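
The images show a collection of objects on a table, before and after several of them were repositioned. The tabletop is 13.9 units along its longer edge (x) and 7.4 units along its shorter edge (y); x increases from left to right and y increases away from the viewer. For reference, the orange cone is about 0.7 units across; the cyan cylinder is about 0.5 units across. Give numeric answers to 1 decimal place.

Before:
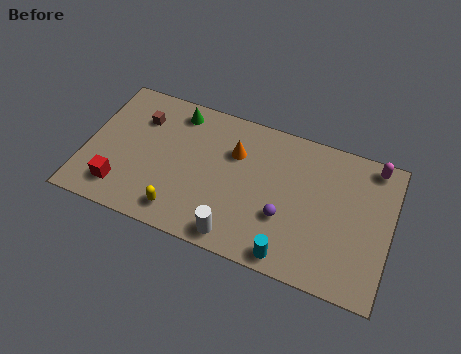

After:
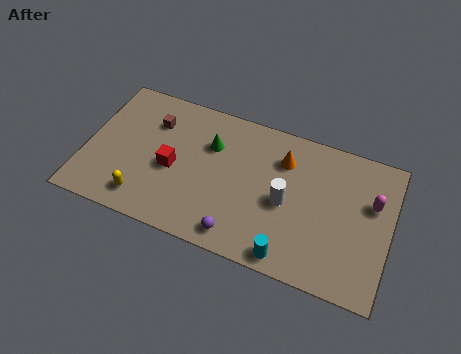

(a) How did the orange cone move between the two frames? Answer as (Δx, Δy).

(2.2, 0.4)

The orange cone was at about (6.7, 5.1) and moved to about (8.9, 5.5).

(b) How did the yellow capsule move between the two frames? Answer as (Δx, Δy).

(-1.7, 0.1)

The yellow capsule started near (4.6, 1.2) and ended near (2.9, 1.3).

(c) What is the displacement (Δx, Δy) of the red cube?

(2.2, 1.8)

The red cube started near (1.8, 1.5) and ended near (4.0, 3.3).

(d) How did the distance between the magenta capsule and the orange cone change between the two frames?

-2.2

They were about 6.4 units apart before and 4.2 after — 2.2 units closer together.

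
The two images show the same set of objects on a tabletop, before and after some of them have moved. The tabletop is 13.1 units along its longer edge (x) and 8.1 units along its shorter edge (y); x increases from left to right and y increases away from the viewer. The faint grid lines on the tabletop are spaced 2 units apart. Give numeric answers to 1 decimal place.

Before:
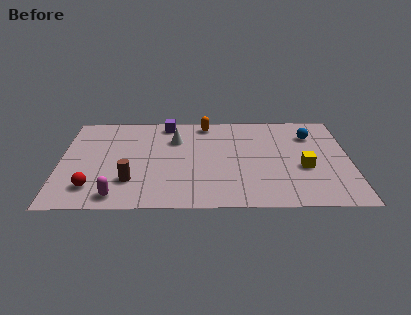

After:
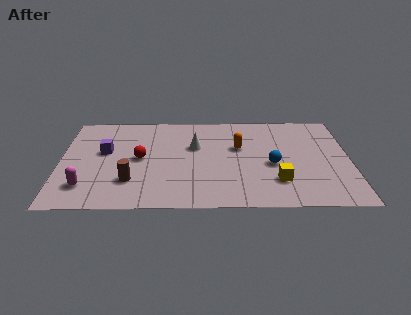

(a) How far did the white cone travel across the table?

1.1

The white cone moved from about (5.2, 5.7) to (6.1, 5.1), a distance of √(0.9² + 0.6²) ≈ 1.1.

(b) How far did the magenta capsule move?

1.6

From (2.6, 1.0) to (1.2, 1.8), the magenta capsule covered √(1.4² + 0.8²) ≈ 1.6 units.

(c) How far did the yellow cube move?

1.6

The yellow cube moved from about (11.0, 3.2) to (9.8, 2.1), a distance of √(1.2² + 1.1²) ≈ 1.6.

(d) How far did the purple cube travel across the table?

3.7

The purple cube was near (4.8, 7.1) before and (2.0, 4.7) after, so it travelled √(2.8² + 2.4²) ≈ 3.7 units.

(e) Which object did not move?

the brown cylinder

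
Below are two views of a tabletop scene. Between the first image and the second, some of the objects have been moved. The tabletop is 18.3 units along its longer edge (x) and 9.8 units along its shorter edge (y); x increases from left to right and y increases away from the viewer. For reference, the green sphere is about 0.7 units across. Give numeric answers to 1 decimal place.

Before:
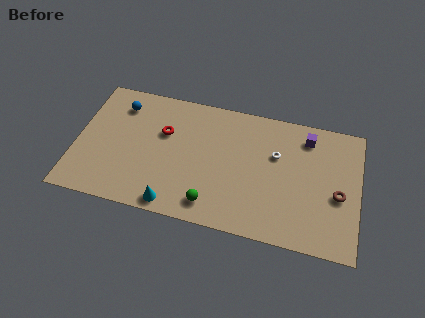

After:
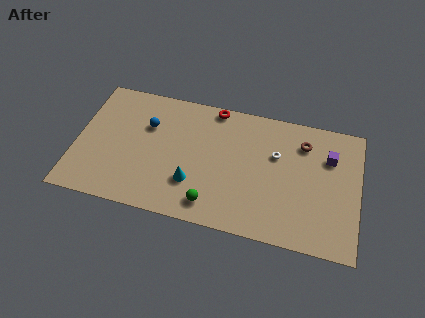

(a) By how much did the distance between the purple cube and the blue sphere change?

-0.4

The distance was about 12.2 in the first image and 11.8 in the second, so they moved 0.4 units closer together.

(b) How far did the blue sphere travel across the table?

2.2

The blue sphere was near (2.6, 7.8) before and (4.5, 6.6) after, so it travelled √(1.9² + 1.2²) ≈ 2.2 units.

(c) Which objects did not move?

the white torus and the green sphere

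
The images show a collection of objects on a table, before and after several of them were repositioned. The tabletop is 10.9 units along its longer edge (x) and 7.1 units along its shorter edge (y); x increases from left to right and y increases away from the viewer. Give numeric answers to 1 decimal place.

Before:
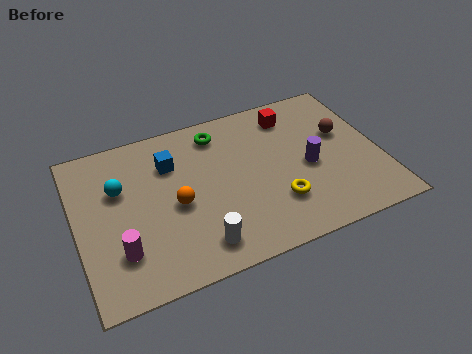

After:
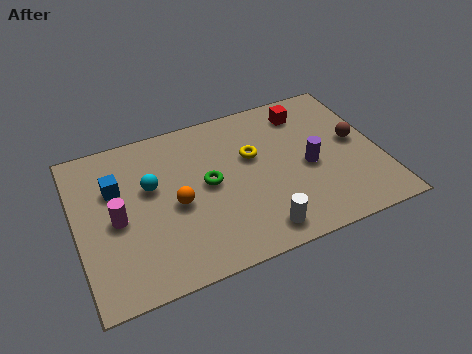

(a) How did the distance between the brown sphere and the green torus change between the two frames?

+0.7

Before: roughly 4.7 units apart; after: 5.4. That's 0.7 units further apart.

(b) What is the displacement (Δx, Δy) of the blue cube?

(-2.0, -0.4)

The blue cube was at about (3.5, 5.1) and moved to about (1.5, 4.7).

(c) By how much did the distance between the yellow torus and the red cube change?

-1.4

They were about 3.9 units apart before and 2.5 after — 1.4 units closer together.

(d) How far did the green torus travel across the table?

2.3

The green torus was near (5.3, 5.9) before and (4.7, 3.7) after, so it travelled √(0.6² + 2.2²) ≈ 2.3 units.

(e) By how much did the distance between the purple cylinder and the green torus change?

-0.4

Before: roughly 4.0 units apart; after: 3.6. That's 0.4 units closer together.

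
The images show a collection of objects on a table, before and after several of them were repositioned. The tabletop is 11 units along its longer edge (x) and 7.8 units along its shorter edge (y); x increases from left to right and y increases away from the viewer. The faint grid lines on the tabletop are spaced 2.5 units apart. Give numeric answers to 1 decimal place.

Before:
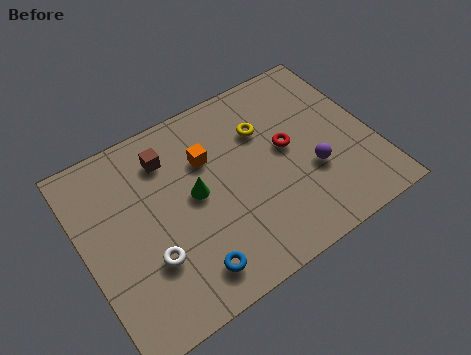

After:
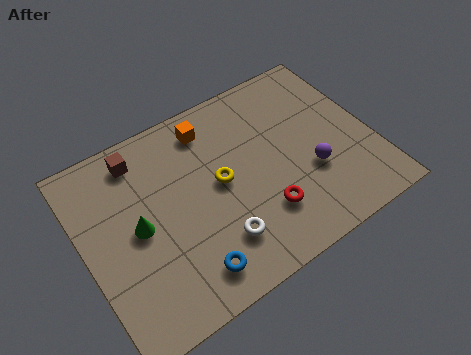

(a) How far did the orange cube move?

1.2

From (4.9, 5.3) to (5.2, 6.5), the orange cube covered √(0.3² + 1.2²) ≈ 1.2 units.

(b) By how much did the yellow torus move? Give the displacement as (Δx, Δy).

(-1.9, -1.3)

From the two frames, the yellow torus sits at roughly (7.1, 5.4) before and (5.2, 4.1) after.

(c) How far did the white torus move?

2.6

The white torus moved from about (2.2, 2.5) to (4.7, 1.9), a distance of √(2.5² + 0.6²) ≈ 2.6.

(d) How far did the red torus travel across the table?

2.5

From (7.8, 4.2) to (6.5, 2.1), the red torus covered √(1.3² + 2.1²) ≈ 2.5 units.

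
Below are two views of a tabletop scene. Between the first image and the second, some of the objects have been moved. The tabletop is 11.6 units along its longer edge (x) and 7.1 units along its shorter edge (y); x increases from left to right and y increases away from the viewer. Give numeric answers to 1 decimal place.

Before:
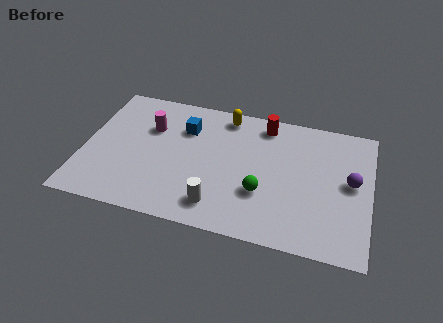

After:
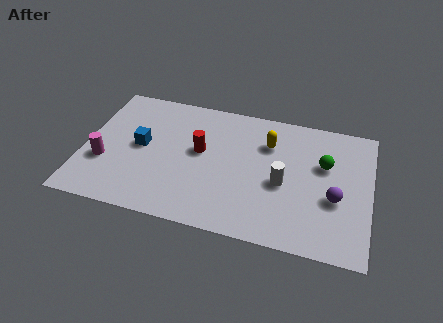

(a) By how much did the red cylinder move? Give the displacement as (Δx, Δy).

(-2.5, -2.1)

The red cylinder was at about (7.2, 6.1) and moved to about (4.7, 4.0).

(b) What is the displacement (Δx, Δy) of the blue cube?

(-1.7, -1.4)

The blue cube started near (4.0, 5.1) and ended near (2.3, 3.7).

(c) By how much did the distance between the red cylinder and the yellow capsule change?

+1.3

They were about 1.6 units apart before and 2.9 after — 1.3 units further apart.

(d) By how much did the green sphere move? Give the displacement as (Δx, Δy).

(2.4, 2.1)

From the two frames, the green sphere sits at roughly (7.3, 2.4) before and (9.7, 4.5) after.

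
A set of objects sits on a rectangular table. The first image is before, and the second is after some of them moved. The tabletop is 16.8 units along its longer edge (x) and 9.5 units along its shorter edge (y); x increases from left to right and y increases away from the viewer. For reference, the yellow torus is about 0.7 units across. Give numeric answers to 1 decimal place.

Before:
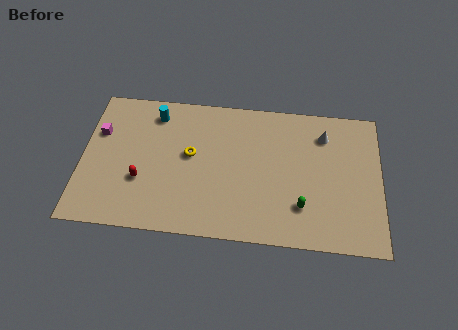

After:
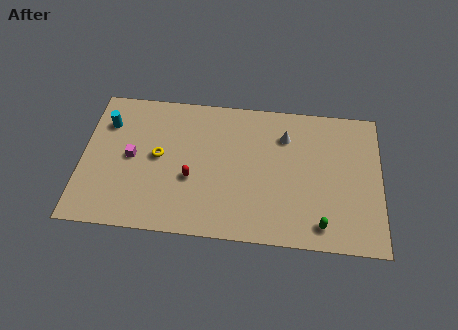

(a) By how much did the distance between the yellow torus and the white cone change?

-0.4

The distance was about 7.8 in the first image and 7.4 in the second, so they moved 0.4 units closer together.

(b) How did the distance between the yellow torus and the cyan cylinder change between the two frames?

+0.3

The distance was about 3.3 in the first image and 3.6 in the second, so they moved 0.3 units further apart.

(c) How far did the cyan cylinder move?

2.8

From (4.0, 7.9) to (1.3, 7.0), the cyan cylinder covered √(2.7² + 0.9²) ≈ 2.8 units.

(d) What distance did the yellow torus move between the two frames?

1.8

From (6.1, 5.3) to (4.3, 5.0), the yellow torus covered √(1.8² + 0.3²) ≈ 1.8 units.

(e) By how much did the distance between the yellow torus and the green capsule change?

+3.0

Before: roughly 6.9 units apart; after: 9.9. That's 3.0 units further apart.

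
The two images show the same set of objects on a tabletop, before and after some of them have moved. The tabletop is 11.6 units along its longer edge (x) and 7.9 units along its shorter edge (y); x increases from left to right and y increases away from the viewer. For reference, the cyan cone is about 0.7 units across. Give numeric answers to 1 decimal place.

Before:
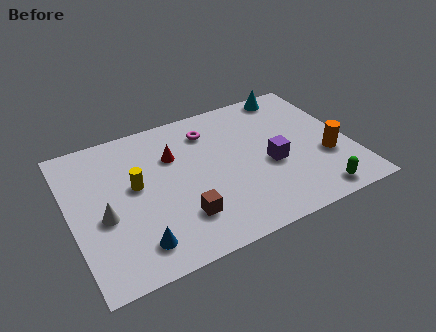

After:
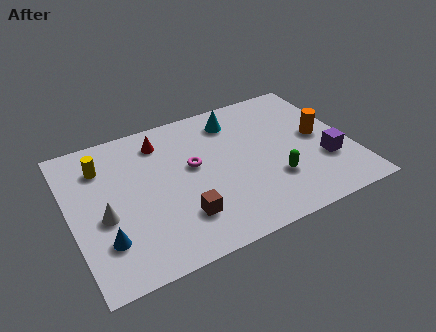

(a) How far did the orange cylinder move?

1.3

The orange cylinder moved from about (10.5, 2.8) to (10.4, 4.1), a distance of √(0.1² + 1.3²) ≈ 1.3.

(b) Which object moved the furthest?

the cyan cone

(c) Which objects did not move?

the brown cube and the white cone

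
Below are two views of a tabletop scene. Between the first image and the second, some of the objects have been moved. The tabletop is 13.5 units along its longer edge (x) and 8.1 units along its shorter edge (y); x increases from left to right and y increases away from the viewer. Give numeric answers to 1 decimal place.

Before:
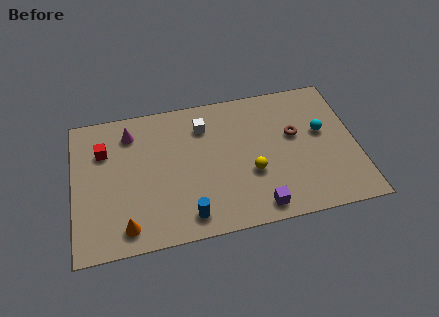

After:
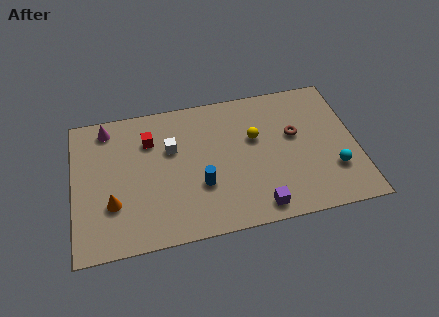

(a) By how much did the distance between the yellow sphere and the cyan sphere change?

+0.5

The distance was about 3.9 in the first image and 4.4 in the second, so they moved 0.5 units further apart.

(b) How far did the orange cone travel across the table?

1.5

From (2.4, 1.2) to (1.8, 2.6), the orange cone covered √(0.6² + 1.4²) ≈ 1.5 units.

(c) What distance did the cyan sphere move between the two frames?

2.3

The cyan sphere moved from about (11.9, 4.7) to (12.3, 2.4), a distance of √(0.4² + 2.3²) ≈ 2.3.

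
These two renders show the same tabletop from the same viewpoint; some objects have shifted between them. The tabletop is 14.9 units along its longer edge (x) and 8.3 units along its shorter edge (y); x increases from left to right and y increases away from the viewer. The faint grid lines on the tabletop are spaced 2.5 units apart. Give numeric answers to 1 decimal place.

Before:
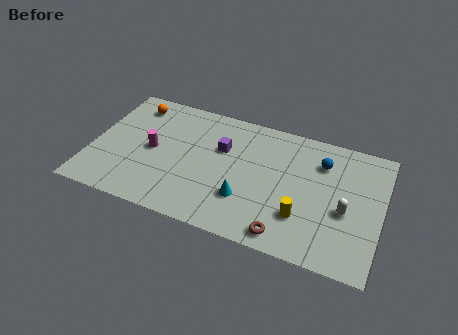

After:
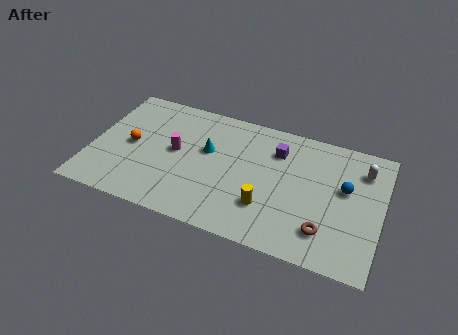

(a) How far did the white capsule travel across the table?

3.0

The white capsule was near (13.1, 3.5) before and (13.8, 6.4) after, so it travelled √(0.7² + 2.9²) ≈ 3.0 units.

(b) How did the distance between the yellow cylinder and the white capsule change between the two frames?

+3.7

They were about 2.4 units apart before and 6.1 after — 3.7 units further apart.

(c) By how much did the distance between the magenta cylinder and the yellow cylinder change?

-2.8

They were about 8.1 units apart before and 5.3 after — 2.8 units closer together.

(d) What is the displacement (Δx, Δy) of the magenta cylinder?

(1.2, 0.3)

The magenta cylinder started near (3.1, 4.1) and ended near (4.3, 4.4).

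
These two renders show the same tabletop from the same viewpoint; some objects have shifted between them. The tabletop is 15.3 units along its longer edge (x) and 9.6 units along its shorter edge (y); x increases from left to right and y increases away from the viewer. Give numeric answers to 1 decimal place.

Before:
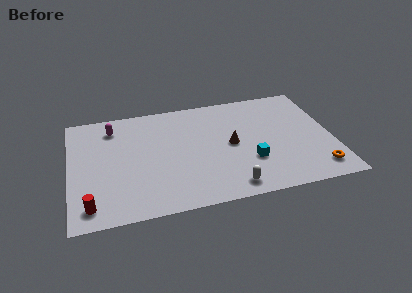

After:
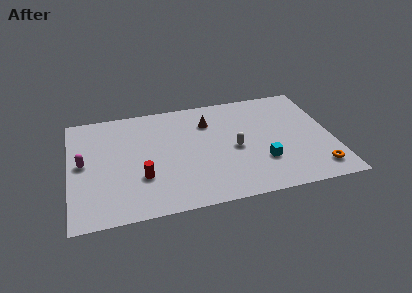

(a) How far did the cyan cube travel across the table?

0.7

The cyan cube moved from about (10.4, 3.1) to (11.1, 2.9), a distance of √(0.7² + 0.2²) ≈ 0.7.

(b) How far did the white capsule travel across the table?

3.2

The white capsule moved from about (9.1, 1.2) to (9.6, 4.4), a distance of √(0.5² + 3.2²) ≈ 3.2.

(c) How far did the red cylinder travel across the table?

3.4

The red cylinder moved from about (1.1, 1.4) to (4.1, 3.1), a distance of √(3.0² + 1.7²) ≈ 3.4.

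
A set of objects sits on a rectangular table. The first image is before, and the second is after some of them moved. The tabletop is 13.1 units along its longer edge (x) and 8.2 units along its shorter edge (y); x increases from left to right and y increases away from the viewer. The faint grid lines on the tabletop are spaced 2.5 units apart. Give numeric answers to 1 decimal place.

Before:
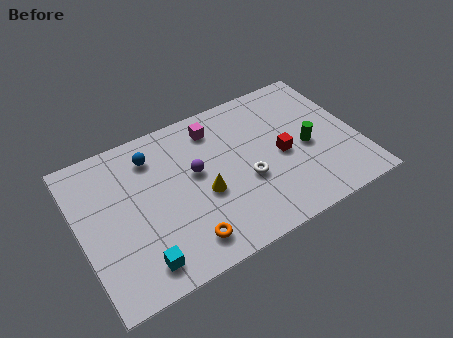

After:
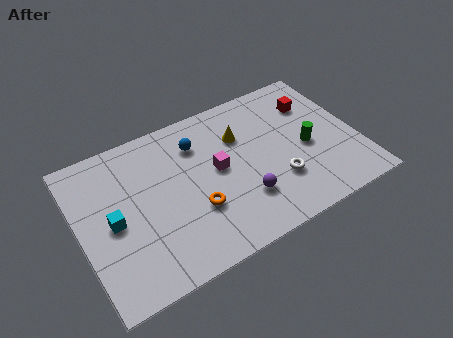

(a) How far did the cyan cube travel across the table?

2.8

The cyan cube was near (2.4, 1.3) before and (1.5, 3.9) after, so it travelled √(0.9² + 2.6²) ≈ 2.8 units.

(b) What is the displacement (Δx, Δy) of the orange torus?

(0.7, 1.4)

The orange torus was at about (4.5, 1.4) and moved to about (5.2, 2.8).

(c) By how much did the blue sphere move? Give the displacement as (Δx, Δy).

(2.1, -0.3)

The blue sphere started near (3.7, 6.5) and ended near (5.8, 6.2).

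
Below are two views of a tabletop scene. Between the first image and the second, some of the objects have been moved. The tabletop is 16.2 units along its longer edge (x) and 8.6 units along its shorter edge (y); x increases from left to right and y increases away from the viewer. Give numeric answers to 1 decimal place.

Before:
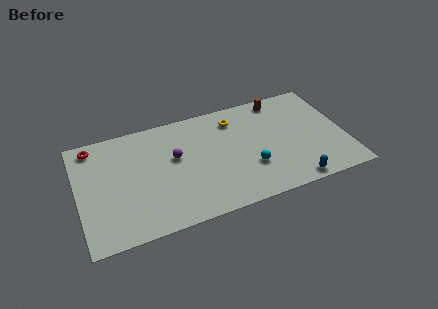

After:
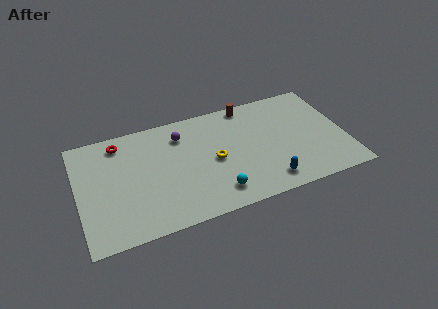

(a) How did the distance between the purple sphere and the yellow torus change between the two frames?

-1.0

The distance was about 4.2 in the first image and 3.2 in the second, so they moved 1.0 units closer together.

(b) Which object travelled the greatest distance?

the yellow torus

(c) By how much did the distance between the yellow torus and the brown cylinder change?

+1.4

Before: roughly 3.0 units apart; after: 4.4. That's 1.4 units further apart.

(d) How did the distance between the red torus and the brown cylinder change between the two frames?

-3.6

The distance was about 11.5 in the first image and 7.9 in the second, so they moved 3.6 units closer together.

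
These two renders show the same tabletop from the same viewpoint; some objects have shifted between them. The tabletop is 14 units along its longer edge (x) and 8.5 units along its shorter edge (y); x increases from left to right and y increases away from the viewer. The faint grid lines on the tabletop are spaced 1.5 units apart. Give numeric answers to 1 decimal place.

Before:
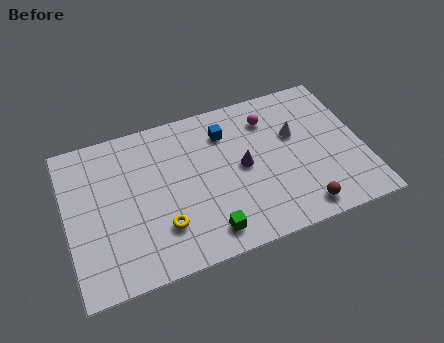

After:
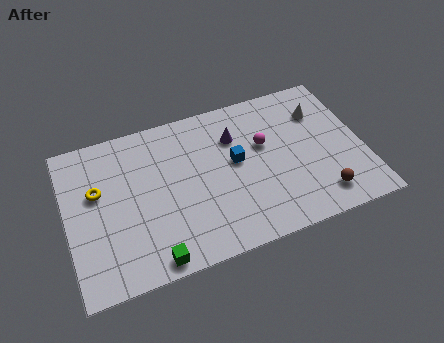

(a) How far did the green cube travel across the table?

2.6

From (6.3, 1.3) to (3.7, 0.8), the green cube covered √(2.6² + 0.5²) ≈ 2.6 units.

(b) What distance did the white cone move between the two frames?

1.6

From (10.9, 5.3) to (12.2, 6.2), the white cone covered √(1.3² + 0.9²) ≈ 1.6 units.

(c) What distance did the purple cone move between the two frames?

1.8

From (8.3, 4.3) to (8.1, 6.1), the purple cone covered √(0.2² + 1.8²) ≈ 1.8 units.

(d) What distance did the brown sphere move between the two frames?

1.1

The brown sphere was near (10.7, 1.1) before and (11.7, 1.5) after, so it travelled √(1.0² + 0.4²) ≈ 1.1 units.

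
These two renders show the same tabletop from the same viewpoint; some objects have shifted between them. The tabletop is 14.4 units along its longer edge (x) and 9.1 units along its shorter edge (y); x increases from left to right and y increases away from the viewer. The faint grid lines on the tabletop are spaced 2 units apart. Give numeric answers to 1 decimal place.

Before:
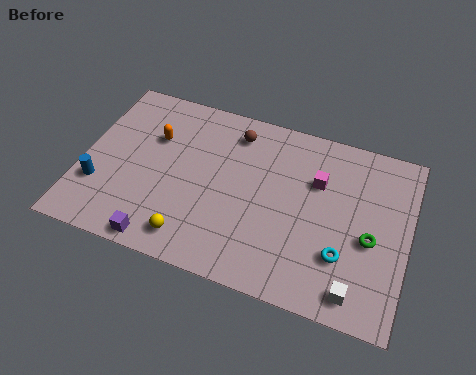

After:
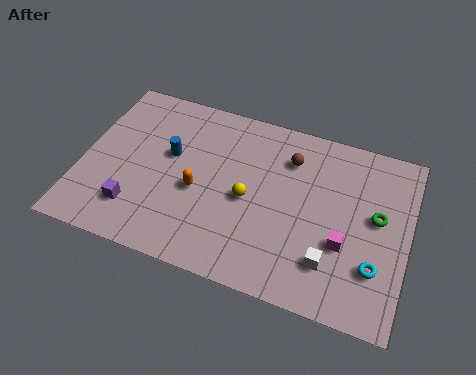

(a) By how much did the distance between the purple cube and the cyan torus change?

+2.5

They were about 8.0 units apart before and 10.5 after — 2.5 units further apart.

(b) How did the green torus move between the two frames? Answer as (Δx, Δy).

(0.2, 1.2)

The green torus was at about (12.8, 3.9) and moved to about (13.0, 5.1).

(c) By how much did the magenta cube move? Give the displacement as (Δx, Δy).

(1.4, -2.8)

The magenta cube was at about (10.3, 6.1) and moved to about (11.7, 3.3).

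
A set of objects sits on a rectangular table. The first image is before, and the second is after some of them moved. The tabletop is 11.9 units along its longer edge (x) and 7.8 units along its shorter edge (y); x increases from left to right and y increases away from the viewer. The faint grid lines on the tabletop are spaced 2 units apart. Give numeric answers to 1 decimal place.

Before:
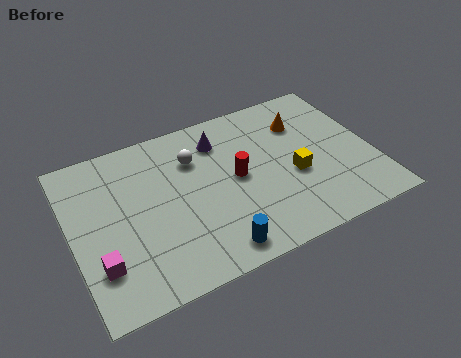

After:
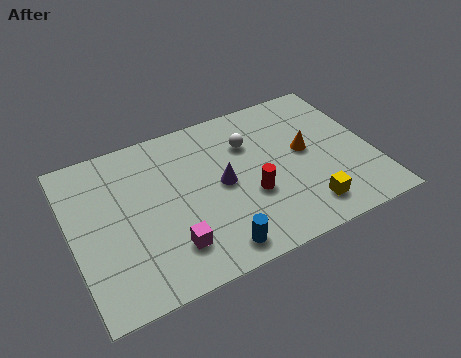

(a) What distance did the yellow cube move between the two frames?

1.8

The yellow cube was near (8.7, 3.2) before and (8.9, 1.4) after, so it travelled √(0.2² + 1.8²) ≈ 1.8 units.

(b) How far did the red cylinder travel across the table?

1.2

The red cylinder was near (6.5, 4.0) before and (6.9, 2.9) after, so it travelled √(0.4² + 1.1²) ≈ 1.2 units.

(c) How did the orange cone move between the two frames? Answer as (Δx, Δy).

(-0.1, -1.5)

The orange cone was at about (9.4, 5.7) and moved to about (9.3, 4.2).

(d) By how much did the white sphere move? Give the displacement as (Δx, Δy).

(2.2, -0.1)

The white sphere started near (5.0, 5.6) and ended near (7.2, 5.5).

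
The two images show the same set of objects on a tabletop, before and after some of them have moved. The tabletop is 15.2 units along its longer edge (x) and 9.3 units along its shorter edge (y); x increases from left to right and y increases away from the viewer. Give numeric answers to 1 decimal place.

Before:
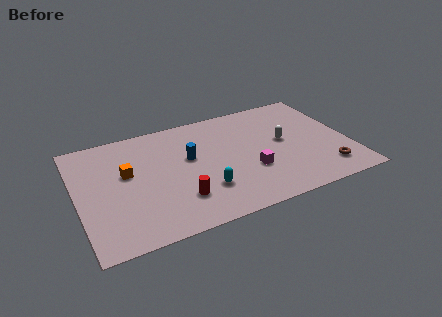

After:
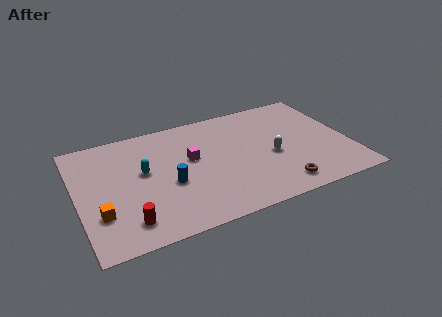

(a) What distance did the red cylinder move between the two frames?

3.0

The red cylinder moved from about (5.4, 2.4) to (2.5, 1.7), a distance of √(2.9² + 0.7²) ≈ 3.0.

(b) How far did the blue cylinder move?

2.1

From (6.3, 5.5) to (5.0, 3.8), the blue cylinder covered √(1.3² + 1.7²) ≈ 2.1 units.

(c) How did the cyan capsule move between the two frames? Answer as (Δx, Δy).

(-3.1, 2.7)

The cyan capsule started near (6.8, 2.6) and ended near (3.7, 5.3).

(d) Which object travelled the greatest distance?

the cyan capsule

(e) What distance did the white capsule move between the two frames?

1.3

The white capsule moved from about (11.6, 5.0) to (10.8, 4.0), a distance of √(0.8² + 1.0²) ≈ 1.3.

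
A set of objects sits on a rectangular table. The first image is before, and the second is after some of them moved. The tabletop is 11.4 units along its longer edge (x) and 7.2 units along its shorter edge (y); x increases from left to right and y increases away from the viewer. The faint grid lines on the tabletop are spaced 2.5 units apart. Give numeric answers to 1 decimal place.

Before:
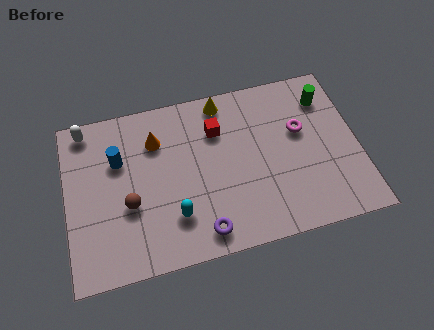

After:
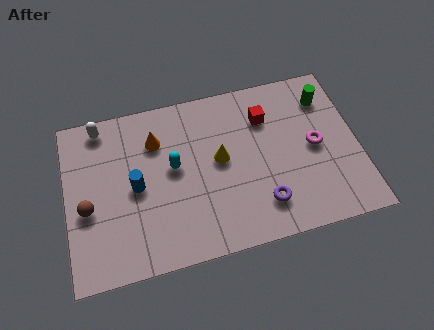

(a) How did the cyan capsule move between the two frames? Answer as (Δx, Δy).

(0.1, 2.1)

The cyan capsule was at about (4.1, 1.9) and moved to about (4.2, 4.0).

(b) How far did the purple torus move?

2.5

The purple torus moved from about (5.1, 1.0) to (7.5, 1.6), a distance of √(2.4² + 0.6²) ≈ 2.5.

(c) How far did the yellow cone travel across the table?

2.5

The yellow cone was near (6.3, 6.4) before and (6.0, 3.9) after, so it travelled √(0.3² + 2.5²) ≈ 2.5 units.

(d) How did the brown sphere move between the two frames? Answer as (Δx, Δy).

(-1.6, 0.2)

The brown sphere was at about (2.4, 2.8) and moved to about (0.8, 3.0).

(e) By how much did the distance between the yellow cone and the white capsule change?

-0.3

They were about 5.4 units apart before and 5.1 after — 0.3 units closer together.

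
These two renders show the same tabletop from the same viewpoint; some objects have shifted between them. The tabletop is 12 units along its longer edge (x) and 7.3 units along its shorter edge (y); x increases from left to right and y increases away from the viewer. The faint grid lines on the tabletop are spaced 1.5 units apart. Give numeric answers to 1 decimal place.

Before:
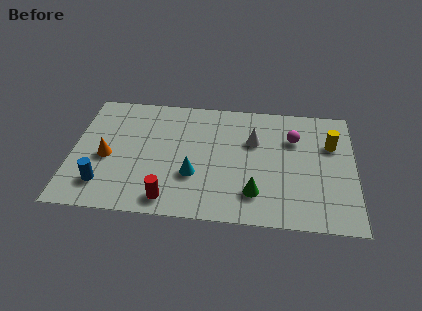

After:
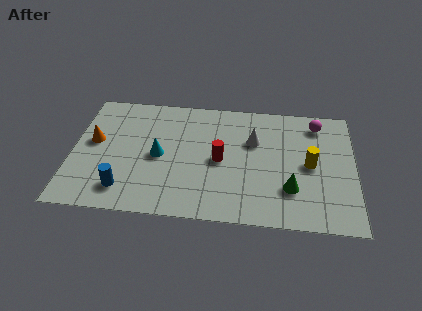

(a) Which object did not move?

the white cone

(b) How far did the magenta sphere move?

1.4

From (9.4, 5.1) to (10.4, 6.1), the magenta sphere covered √(1.0² + 1.0²) ≈ 1.4 units.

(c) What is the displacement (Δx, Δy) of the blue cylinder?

(0.9, -0.2)

The blue cylinder was at about (1.4, 1.6) and moved to about (2.3, 1.4).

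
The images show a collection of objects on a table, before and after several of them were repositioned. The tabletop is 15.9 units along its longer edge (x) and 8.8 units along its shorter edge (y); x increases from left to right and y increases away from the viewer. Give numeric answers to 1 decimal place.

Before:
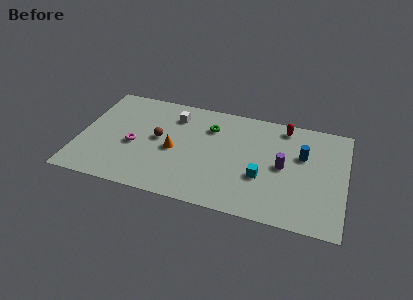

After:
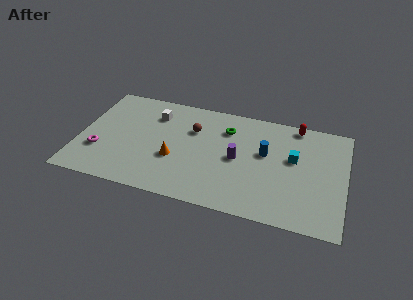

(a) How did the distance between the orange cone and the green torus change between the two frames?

+1.2

The distance was about 3.2 in the first image and 4.4 in the second, so they moved 1.2 units further apart.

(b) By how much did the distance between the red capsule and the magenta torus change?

+3.0

The distance was about 9.6 in the first image and 12.6 in the second, so they moved 3.0 units further apart.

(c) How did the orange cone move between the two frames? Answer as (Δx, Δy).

(0.1, -0.7)

From the two frames, the orange cone sits at roughly (5.7, 4.0) before and (5.8, 3.3) after.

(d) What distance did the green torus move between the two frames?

1.0

The green torus was near (7.7, 6.5) before and (8.7, 6.6) after, so it travelled √(1.0² + 0.1²) ≈ 1.0 units.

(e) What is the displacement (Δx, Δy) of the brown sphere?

(2.0, 1.3)

From the two frames, the brown sphere sits at roughly (4.7, 4.7) before and (6.7, 6.0) after.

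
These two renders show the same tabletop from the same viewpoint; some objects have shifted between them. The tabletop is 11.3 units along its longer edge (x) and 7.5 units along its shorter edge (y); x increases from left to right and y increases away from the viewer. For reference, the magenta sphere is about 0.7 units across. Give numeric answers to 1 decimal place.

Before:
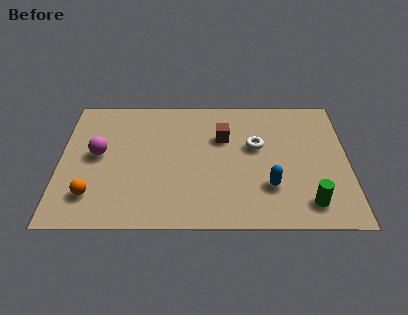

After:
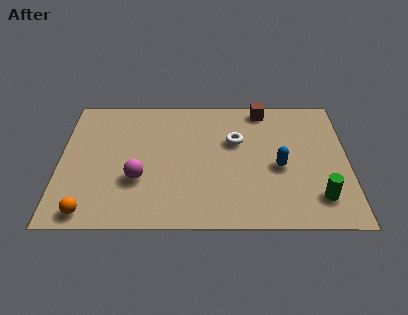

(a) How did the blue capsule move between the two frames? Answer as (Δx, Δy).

(0.4, 1.1)

From the two frames, the blue capsule sits at roughly (8.2, 2.2) before and (8.6, 3.3) after.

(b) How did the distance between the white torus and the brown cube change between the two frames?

+0.8

They were about 1.4 units apart before and 2.2 after — 0.8 units further apart.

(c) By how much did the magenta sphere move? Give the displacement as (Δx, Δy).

(1.6, -1.4)

The magenta sphere was at about (1.5, 4.0) and moved to about (3.1, 2.6).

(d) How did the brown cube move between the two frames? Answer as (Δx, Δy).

(1.6, 1.7)

The brown cube was at about (6.4, 5.0) and moved to about (8.0, 6.7).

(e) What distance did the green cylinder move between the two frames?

0.5

The green cylinder moved from about (9.7, 1.3) to (10.1, 1.6), a distance of √(0.4² + 0.3²) ≈ 0.5.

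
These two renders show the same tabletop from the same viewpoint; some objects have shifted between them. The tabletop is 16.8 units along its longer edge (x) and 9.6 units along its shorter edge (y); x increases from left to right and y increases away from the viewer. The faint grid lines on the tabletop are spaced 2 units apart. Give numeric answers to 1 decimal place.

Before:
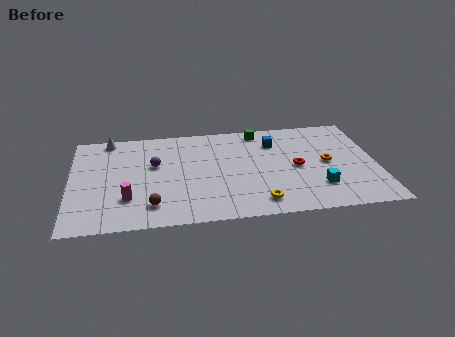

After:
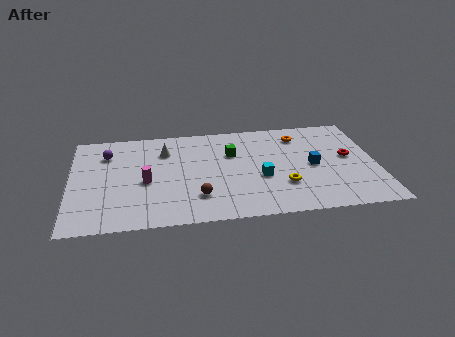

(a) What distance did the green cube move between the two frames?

2.6

The green cube was near (10.5, 8.5) before and (8.9, 6.4) after, so it travelled √(1.6² + 2.1²) ≈ 2.6 units.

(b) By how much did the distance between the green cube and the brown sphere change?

-4.5

They were about 9.0 units apart before and 4.5 after — 4.5 units closer together.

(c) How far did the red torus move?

3.0

From (12.4, 4.6) to (15.3, 5.2), the red torus covered √(2.9² + 0.6²) ≈ 3.0 units.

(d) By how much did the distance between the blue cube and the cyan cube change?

-2.2

Before: roughly 5.2 units apart; after: 3.0. That's 2.2 units closer together.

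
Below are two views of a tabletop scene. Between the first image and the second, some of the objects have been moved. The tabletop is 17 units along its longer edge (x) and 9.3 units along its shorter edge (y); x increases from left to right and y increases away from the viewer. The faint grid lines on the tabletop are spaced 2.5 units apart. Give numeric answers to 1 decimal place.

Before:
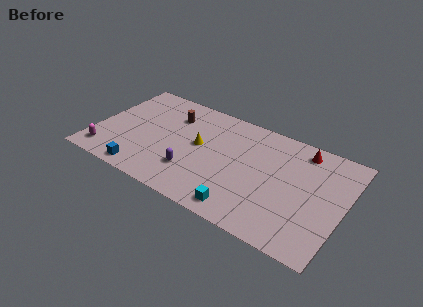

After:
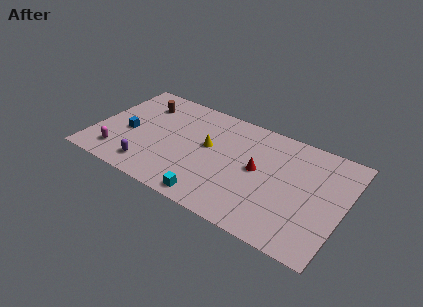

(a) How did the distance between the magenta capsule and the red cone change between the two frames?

-4.6

Before: roughly 14.3 units apart; after: 9.7. That's 4.6 units closer together.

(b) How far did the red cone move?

4.0

The red cone was near (13.8, 8.0) before and (11.2, 4.9) after, so it travelled √(2.6² + 3.1²) ≈ 4.0 units.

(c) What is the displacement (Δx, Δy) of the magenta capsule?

(0.9, 0.3)

The magenta capsule was at about (1.1, 1.5) and moved to about (2.0, 1.8).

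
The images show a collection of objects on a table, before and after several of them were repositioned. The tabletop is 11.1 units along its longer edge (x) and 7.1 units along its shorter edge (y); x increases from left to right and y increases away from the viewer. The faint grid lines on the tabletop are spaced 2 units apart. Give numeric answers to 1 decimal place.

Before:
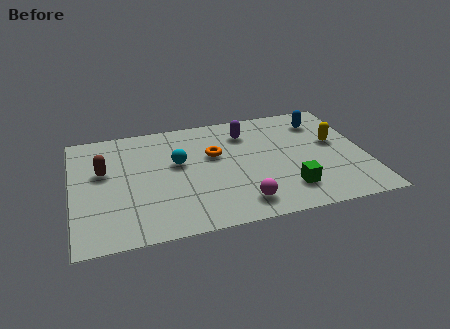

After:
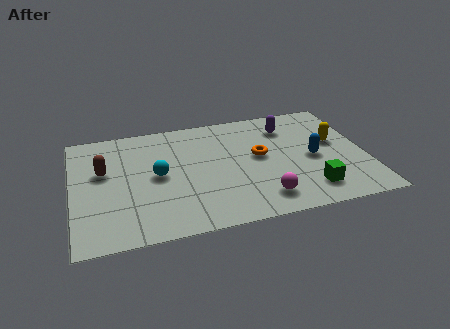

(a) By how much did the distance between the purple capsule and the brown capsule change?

+1.6

Before: roughly 5.6 units apart; after: 7.2. That's 1.6 units further apart.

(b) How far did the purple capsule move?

1.6

The purple capsule was near (6.7, 5.5) before and (8.3, 5.5) after, so it travelled √(1.6² + 0.0²) ≈ 1.6 units.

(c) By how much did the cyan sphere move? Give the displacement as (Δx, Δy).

(-0.8, -0.6)

The cyan sphere was at about (4.0, 4.2) and moved to about (3.2, 3.6).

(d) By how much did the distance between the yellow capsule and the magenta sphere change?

-0.7

They were about 4.8 units apart before and 4.1 after — 0.7 units closer together.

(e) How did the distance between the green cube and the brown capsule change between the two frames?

+0.8

Before: roughly 7.3 units apart; after: 8.1. That's 0.8 units further apart.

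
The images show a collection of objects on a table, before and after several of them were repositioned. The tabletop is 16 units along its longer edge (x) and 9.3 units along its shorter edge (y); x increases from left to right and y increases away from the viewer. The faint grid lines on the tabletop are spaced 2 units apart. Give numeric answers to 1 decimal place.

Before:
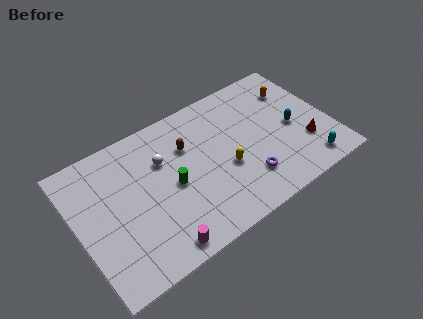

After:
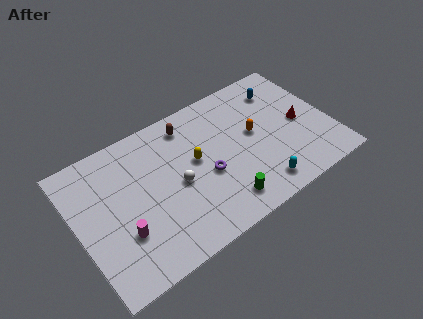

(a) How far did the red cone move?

1.6

From (14.2, 2.8) to (14.2, 4.4), the red cone covered √(0.0² + 1.6²) ≈ 1.6 units.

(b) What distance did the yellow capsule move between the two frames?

2.3

The yellow capsule was near (9.2, 3.7) before and (7.5, 5.2) after, so it travelled √(1.7² + 1.5²) ≈ 2.3 units.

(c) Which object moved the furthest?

the green cylinder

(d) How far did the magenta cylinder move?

2.8

The magenta cylinder was near (4.4, 1.0) before and (2.5, 3.0) after, so it travelled √(1.9² + 2.0²) ≈ 2.8 units.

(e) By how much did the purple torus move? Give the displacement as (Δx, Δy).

(-2.3, 1.6)

The purple torus started near (10.3, 2.3) and ended near (8.0, 3.9).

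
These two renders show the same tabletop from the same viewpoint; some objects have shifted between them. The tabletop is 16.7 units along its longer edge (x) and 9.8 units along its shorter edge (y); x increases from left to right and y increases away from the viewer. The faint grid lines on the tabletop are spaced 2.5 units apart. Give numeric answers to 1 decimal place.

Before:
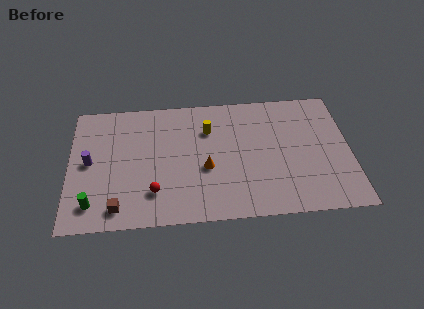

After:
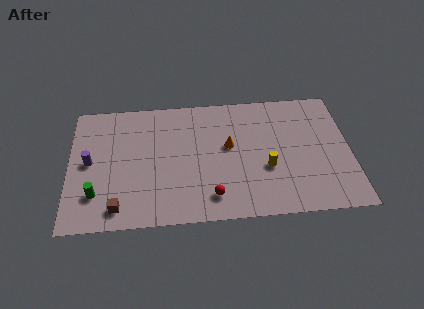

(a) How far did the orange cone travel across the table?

2.1

From (8.1, 4.0) to (9.5, 5.6), the orange cone covered √(1.4² + 1.6²) ≈ 2.1 units.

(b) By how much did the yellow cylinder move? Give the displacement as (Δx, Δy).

(3.4, -3.3)

The yellow cylinder started near (8.3, 7.0) and ended near (11.7, 3.7).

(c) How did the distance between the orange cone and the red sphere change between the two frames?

+0.5

The distance was about 3.5 in the first image and 4.0 in the second, so they moved 0.5 units further apart.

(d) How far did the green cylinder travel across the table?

0.7

The green cylinder was near (1.4, 1.8) before and (1.6, 2.5) after, so it travelled √(0.2² + 0.7²) ≈ 0.7 units.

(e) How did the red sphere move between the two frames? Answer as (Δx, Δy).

(3.4, -0.6)

The red sphere was at about (5.0, 2.4) and moved to about (8.4, 1.8).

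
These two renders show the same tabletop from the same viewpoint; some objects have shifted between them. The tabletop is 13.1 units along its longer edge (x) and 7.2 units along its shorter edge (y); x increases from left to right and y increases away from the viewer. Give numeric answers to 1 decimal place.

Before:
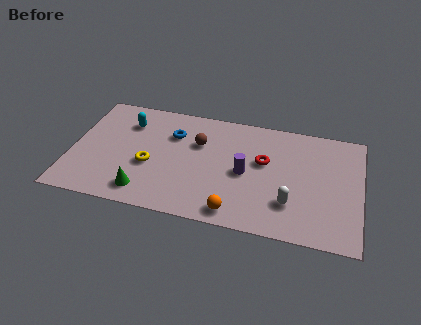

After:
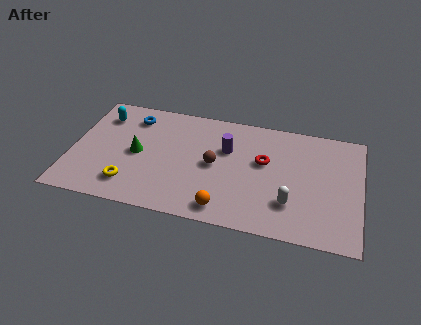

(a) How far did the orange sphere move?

0.5

From (7.6, 0.9) to (7.1, 1.0), the orange sphere covered √(0.5² + 0.1²) ≈ 0.5 units.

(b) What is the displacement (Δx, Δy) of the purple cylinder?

(-0.9, 1.3)

From the two frames, the purple cylinder sits at roughly (7.9, 3.4) before and (7.0, 4.7) after.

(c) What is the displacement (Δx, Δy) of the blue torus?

(-1.9, 0.7)

From the two frames, the blue torus sits at roughly (4.5, 5.1) before and (2.6, 5.8) after.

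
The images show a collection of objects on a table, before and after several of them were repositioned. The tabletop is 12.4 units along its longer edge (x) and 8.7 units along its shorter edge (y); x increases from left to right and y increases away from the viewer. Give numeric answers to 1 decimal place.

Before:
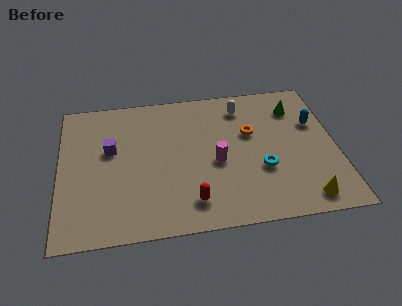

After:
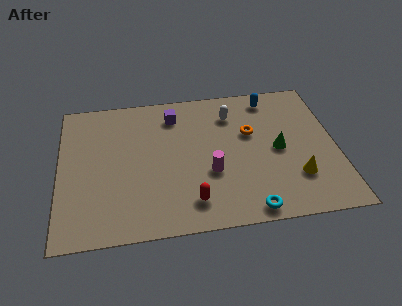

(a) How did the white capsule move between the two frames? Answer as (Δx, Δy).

(-0.5, -0.4)

The white capsule was at about (8.3, 7.1) and moved to about (7.8, 6.7).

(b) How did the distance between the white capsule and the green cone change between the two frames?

+0.8

The distance was about 2.4 in the first image and 3.2 in the second, so they moved 0.8 units further apart.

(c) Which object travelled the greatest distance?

the purple cube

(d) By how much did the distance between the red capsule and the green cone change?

-2.3

The distance was about 7.1 in the first image and 4.8 in the second, so they moved 2.3 units closer together.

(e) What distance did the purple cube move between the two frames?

3.4

The purple cube moved from about (2.3, 5.2) to (5.2, 7.0), a distance of √(2.9² + 1.8²) ≈ 3.4.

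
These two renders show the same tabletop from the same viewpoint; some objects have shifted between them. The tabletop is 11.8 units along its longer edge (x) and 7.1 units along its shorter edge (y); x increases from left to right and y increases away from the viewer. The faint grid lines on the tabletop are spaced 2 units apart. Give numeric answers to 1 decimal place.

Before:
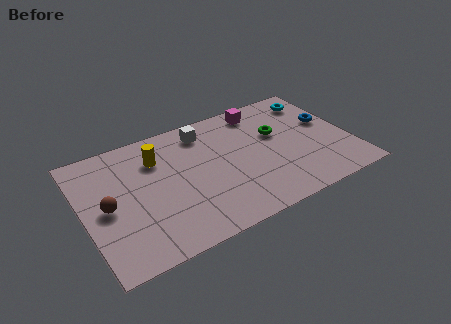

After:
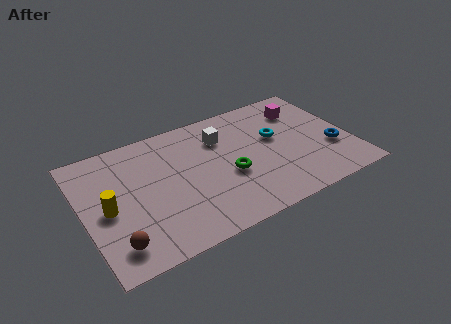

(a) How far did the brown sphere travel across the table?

2.1

The brown sphere moved from about (1.0, 3.4) to (1.1, 1.3), a distance of √(0.1² + 2.1²) ≈ 2.1.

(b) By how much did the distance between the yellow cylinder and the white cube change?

+3.3

The distance was about 2.3 in the first image and 5.6 in the second, so they moved 3.3 units further apart.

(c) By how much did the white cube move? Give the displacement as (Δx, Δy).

(0.7, -0.7)

From the two frames, the white cube sits at roughly (5.6, 5.9) before and (6.3, 5.2) after.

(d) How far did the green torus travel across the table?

2.8

From (8.7, 4.4) to (6.3, 2.9), the green torus covered √(2.4² + 1.5²) ≈ 2.8 units.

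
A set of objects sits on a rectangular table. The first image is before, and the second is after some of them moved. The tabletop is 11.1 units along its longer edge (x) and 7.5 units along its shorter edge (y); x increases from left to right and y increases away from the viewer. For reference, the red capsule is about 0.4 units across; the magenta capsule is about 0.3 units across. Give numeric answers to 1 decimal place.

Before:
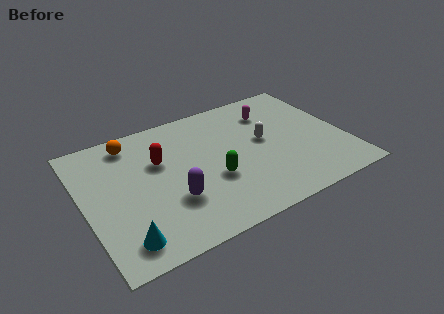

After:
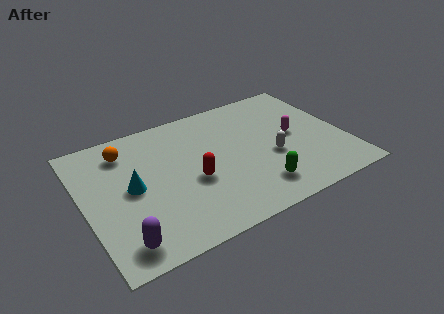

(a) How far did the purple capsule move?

2.6

From (3.5, 2.4) to (1.2, 1.1), the purple capsule covered √(2.3² + 1.3²) ≈ 2.6 units.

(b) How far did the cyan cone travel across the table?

2.7

From (1.3, 1.2) to (2.0, 3.8), the cyan cone covered √(0.7² + 2.6²) ≈ 2.7 units.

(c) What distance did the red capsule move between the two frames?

2.1

The red capsule was near (3.3, 4.8) before and (4.5, 3.1) after, so it travelled √(1.2² + 1.7²) ≈ 2.1 units.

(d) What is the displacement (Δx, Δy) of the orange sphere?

(-0.3, -0.4)

From the two frames, the orange sphere sits at roughly (2.3, 6.4) before and (2.0, 6.0) after.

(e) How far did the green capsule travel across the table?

2.1

The green capsule moved from about (5.3, 2.8) to (7.0, 1.5), a distance of √(1.7² + 1.3²) ≈ 2.1.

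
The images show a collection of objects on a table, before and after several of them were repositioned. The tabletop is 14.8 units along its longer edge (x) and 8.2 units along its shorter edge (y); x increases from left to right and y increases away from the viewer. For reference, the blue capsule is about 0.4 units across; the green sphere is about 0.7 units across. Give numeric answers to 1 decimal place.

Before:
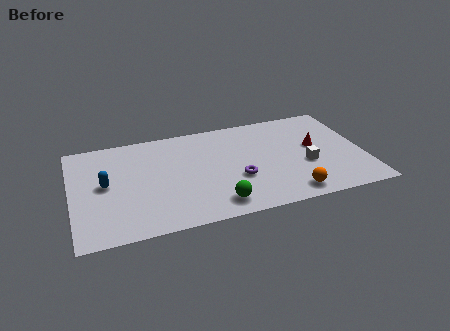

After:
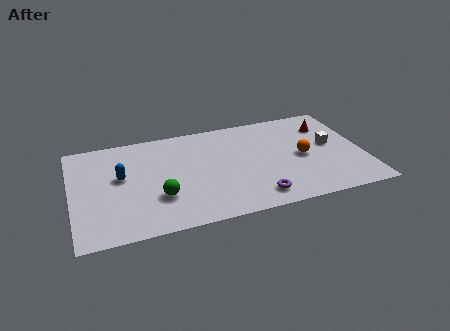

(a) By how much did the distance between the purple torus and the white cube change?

+1.7

The distance was about 3.5 in the first image and 5.2 in the second, so they moved 1.7 units further apart.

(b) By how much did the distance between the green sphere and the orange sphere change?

+3.8

The distance was about 3.7 in the first image and 7.5 in the second, so they moved 3.8 units further apart.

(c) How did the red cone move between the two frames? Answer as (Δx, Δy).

(0.8, 1.6)

The red cone was at about (12.4, 4.6) and moved to about (13.2, 6.2).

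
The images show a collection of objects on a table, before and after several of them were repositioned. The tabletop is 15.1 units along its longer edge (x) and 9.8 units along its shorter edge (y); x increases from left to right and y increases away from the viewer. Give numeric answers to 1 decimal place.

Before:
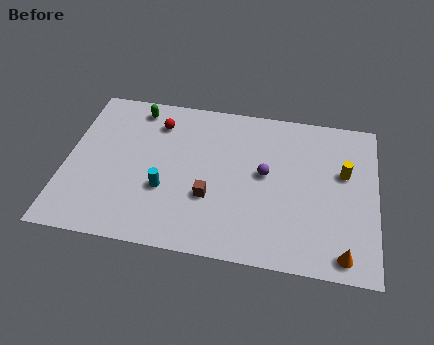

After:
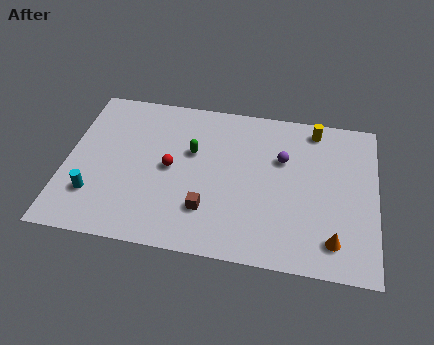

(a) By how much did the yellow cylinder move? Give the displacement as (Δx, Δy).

(-1.5, 2.6)

The yellow cylinder started near (13.5, 6.0) and ended near (12.0, 8.6).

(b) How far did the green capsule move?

3.8

From (3.2, 8.5) to (6.1, 6.1), the green capsule covered √(2.9² + 2.4²) ≈ 3.8 units.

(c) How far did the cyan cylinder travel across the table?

3.5

The cyan cylinder moved from about (4.9, 3.5) to (1.5, 2.6), a distance of √(3.4² + 0.9²) ≈ 3.5.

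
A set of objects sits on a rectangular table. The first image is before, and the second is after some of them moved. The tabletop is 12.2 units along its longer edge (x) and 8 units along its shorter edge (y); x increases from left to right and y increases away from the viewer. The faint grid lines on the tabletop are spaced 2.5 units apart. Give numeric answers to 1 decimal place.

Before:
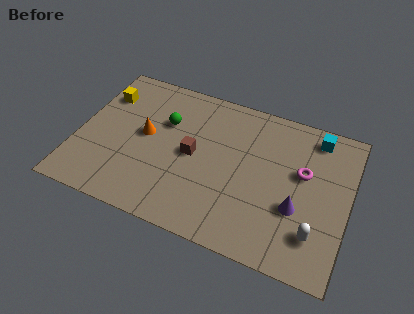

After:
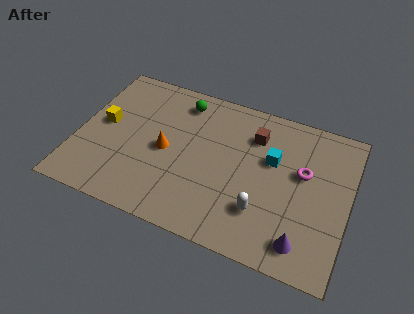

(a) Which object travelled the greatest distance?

the brown cube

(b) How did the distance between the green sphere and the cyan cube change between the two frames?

-2.3

The distance was about 6.9 in the first image and 4.6 in the second, so they moved 2.3 units closer together.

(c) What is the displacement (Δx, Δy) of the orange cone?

(1.0, -0.5)

The orange cone started near (3.0, 4.3) and ended near (4.0, 3.8).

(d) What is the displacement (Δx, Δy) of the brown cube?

(2.6, 2.0)

The brown cube started near (5.2, 4.0) and ended near (7.8, 6.0).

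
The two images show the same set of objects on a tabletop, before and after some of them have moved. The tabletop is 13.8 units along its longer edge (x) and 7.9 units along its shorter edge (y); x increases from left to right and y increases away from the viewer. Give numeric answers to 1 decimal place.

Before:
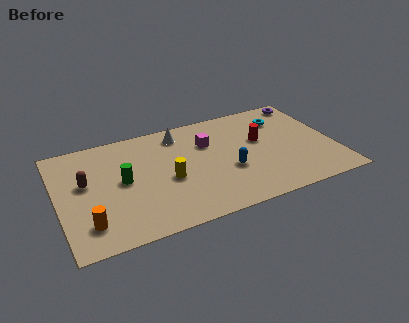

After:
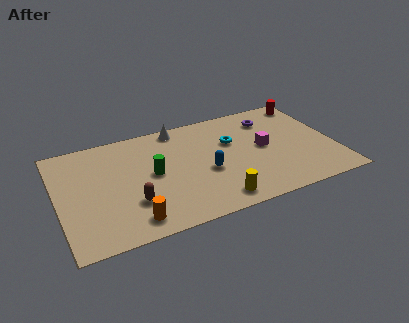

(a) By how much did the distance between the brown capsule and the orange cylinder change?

-1.7

They were about 2.9 units apart before and 1.2 after — 1.7 units closer together.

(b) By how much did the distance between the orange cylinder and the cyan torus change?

-4.4

The distance was about 11.1 in the first image and 6.7 in the second, so they moved 4.4 units closer together.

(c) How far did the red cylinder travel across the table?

3.6

The red cylinder moved from about (10.2, 4.7) to (13.0, 6.9), a distance of √(2.8² + 2.2²) ≈ 3.6.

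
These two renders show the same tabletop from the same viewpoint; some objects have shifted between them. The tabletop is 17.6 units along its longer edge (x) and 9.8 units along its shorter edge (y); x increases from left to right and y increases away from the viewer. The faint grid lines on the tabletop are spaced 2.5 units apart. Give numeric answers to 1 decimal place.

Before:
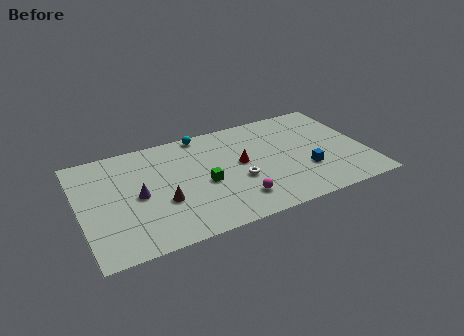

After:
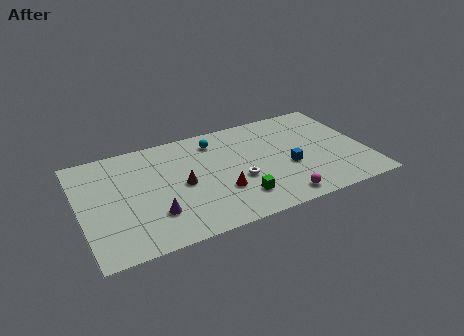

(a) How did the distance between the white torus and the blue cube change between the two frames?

-1.0

Before: roughly 4.1 units apart; after: 3.1. That's 1.0 units closer together.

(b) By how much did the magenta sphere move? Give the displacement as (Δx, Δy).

(2.5, -0.9)

The magenta sphere started near (9.3, 2.1) and ended near (11.8, 1.2).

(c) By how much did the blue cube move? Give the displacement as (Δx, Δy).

(-1.0, 0.7)

The blue cube started near (13.7, 3.2) and ended near (12.7, 3.9).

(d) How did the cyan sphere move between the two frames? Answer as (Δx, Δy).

(0.7, -1.0)

The cyan sphere was at about (7.9, 9.0) and moved to about (8.6, 8.0).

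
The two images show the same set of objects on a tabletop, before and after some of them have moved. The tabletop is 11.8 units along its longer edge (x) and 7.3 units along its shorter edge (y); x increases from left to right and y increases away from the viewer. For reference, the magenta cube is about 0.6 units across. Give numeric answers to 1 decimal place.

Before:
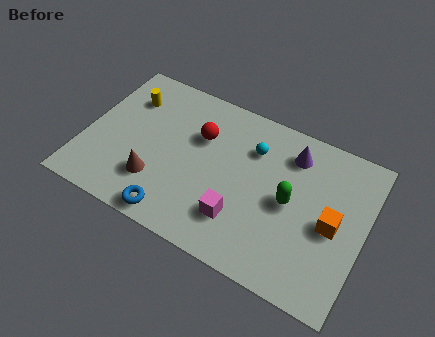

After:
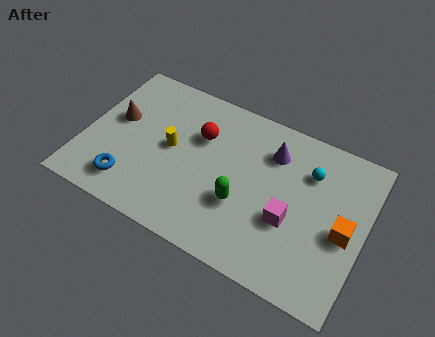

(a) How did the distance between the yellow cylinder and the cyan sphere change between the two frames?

+0.5

The distance was about 5.4 in the first image and 5.9 in the second, so they moved 0.5 units further apart.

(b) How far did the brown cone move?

3.0

The brown cone moved from about (3.2, 2.0) to (1.2, 4.2), a distance of √(2.0² + 2.2²) ≈ 3.0.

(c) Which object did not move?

the red sphere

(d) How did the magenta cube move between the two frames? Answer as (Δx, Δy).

(2.0, 0.9)

From the two frames, the magenta cube sits at roughly (6.8, 1.9) before and (8.8, 2.8) after.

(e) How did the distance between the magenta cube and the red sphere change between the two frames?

+0.9

They were about 3.7 units apart before and 4.6 after — 0.9 units further apart.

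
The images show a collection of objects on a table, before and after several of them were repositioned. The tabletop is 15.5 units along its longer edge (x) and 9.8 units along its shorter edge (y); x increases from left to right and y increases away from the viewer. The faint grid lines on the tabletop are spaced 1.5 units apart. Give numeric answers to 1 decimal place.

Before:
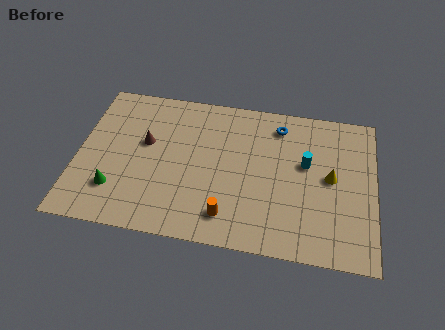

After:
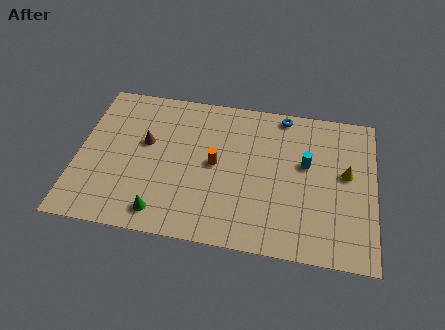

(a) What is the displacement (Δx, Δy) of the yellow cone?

(0.8, 0.4)

The yellow cone was at about (13.2, 5.1) and moved to about (14.0, 5.5).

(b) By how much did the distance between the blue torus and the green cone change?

-0.4

The distance was about 10.0 in the first image and 9.6 in the second, so they moved 0.4 units closer together.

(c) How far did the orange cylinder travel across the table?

3.3

From (8.0, 1.8) to (7.2, 5.0), the orange cylinder covered √(0.8² + 3.2²) ≈ 3.3 units.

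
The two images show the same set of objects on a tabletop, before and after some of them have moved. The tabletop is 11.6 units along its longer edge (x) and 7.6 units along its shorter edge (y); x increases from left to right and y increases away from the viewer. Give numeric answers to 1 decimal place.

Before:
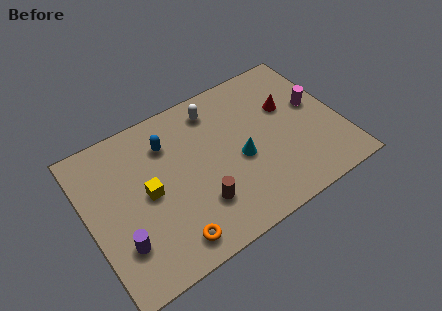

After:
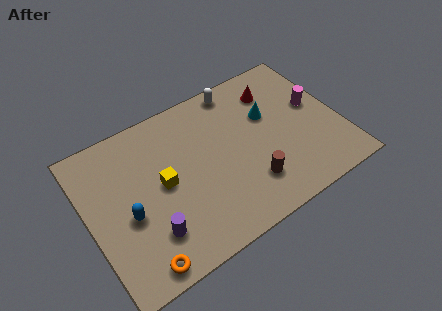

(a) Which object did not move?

the magenta cylinder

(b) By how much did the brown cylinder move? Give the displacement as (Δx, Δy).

(2.3, -0.2)

The brown cylinder was at about (4.8, 2.1) and moved to about (7.1, 1.9).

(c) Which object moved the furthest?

the blue capsule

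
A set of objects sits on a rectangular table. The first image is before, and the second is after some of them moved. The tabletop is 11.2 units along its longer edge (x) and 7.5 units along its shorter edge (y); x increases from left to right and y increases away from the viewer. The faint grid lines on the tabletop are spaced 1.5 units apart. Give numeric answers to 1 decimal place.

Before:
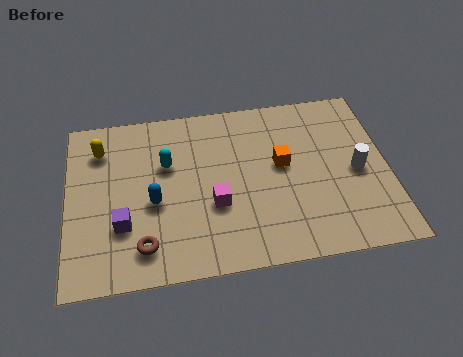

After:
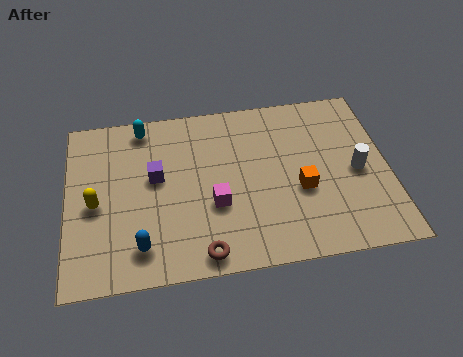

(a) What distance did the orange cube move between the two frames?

1.3

From (7.5, 4.2) to (8.1, 3.0), the orange cube covered √(0.6² + 1.2²) ≈ 1.3 units.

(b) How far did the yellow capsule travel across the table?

2.4

From (1.2, 5.8) to (1.0, 3.4), the yellow capsule covered √(0.2² + 2.4²) ≈ 2.4 units.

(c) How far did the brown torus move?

2.1

From (2.6, 1.4) to (4.6, 0.8), the brown torus covered √(2.0² + 0.6²) ≈ 2.1 units.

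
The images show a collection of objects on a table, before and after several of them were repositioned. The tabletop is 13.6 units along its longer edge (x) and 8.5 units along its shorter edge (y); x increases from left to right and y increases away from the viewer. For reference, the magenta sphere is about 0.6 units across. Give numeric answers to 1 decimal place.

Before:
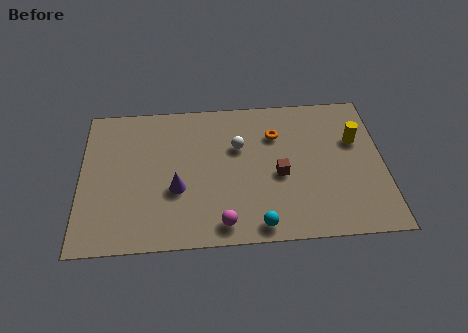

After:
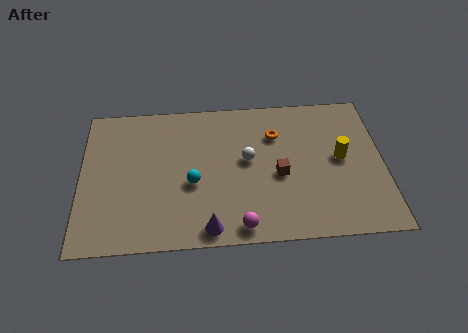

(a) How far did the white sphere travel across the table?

0.9

From (7.1, 5.5) to (7.5, 4.7), the white sphere covered √(0.4² + 0.8²) ≈ 0.9 units.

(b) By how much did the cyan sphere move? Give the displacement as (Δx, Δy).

(-2.9, 2.6)

From the two frames, the cyan sphere sits at roughly (7.9, 0.9) before and (5.0, 3.5) after.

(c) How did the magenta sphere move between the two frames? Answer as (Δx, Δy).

(0.8, -0.2)

The magenta sphere was at about (6.3, 1.1) and moved to about (7.1, 0.9).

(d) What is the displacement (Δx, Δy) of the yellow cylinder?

(-0.7, -1.0)

From the two frames, the yellow cylinder sits at roughly (12.4, 5.5) before and (11.7, 4.5) after.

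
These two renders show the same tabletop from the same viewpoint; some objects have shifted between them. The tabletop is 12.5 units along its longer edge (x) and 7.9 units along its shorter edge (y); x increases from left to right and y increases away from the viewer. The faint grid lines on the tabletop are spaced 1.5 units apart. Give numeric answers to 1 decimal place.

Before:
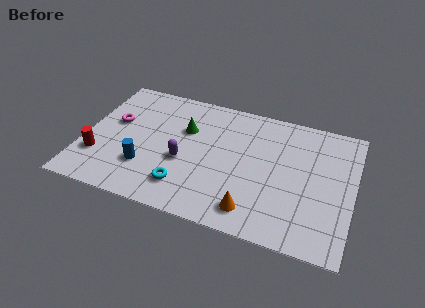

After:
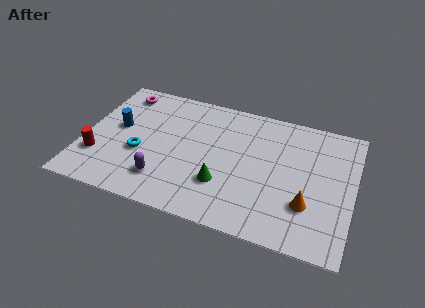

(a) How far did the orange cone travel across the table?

2.6

The orange cone was near (8.1, 1.3) before and (10.5, 2.4) after, so it travelled √(2.4² + 1.1²) ≈ 2.6 units.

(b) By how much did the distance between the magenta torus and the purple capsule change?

+1.8

Before: roughly 3.7 units apart; after: 5.5. That's 1.8 units further apart.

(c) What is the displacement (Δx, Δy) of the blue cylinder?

(-1.5, 2.1)

The blue cylinder was at about (3.0, 2.3) and moved to about (1.5, 4.4).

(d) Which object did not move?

the red cylinder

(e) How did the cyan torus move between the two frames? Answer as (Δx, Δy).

(-2.2, 1.4)

The cyan torus was at about (4.9, 1.7) and moved to about (2.7, 3.1).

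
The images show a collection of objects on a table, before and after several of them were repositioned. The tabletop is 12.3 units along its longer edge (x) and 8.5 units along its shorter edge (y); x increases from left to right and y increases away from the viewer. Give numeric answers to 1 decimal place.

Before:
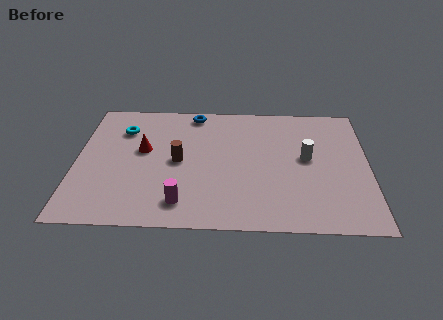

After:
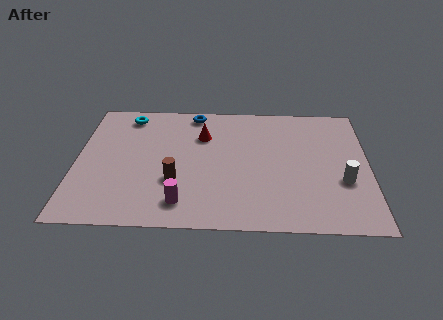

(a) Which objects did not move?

the blue torus and the magenta cylinder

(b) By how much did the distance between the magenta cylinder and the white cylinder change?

+0.8

Before: roughly 6.1 units apart; after: 6.9. That's 0.8 units further apart.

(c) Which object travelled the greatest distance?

the red cone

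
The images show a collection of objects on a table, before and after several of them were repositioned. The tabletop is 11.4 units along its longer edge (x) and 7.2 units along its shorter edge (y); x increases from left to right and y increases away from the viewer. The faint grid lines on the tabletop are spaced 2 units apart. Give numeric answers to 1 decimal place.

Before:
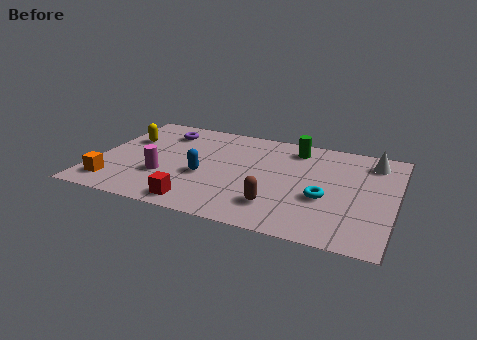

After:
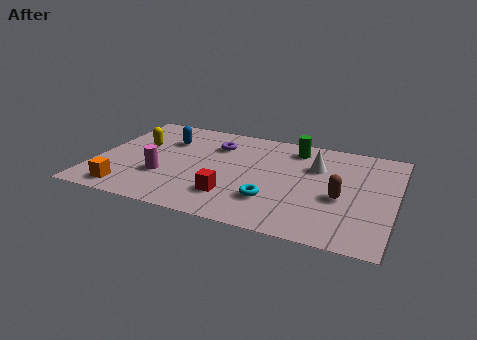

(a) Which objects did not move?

the magenta cylinder and the green cylinder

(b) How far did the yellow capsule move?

0.6

The yellow capsule moved from about (1.0, 4.7) to (1.5, 4.4), a distance of √(0.5² + 0.3²) ≈ 0.6.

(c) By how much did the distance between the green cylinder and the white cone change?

-1.6

The distance was about 3.0 in the first image and 1.4 in the second, so they moved 1.6 units closer together.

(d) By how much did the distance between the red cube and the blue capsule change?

+2.4

Before: roughly 2.0 units apart; after: 4.4. That's 2.4 units further apart.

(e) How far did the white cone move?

2.3

The white cone moved from about (10.4, 5.9) to (8.3, 4.9), a distance of √(2.1² + 1.0²) ≈ 2.3.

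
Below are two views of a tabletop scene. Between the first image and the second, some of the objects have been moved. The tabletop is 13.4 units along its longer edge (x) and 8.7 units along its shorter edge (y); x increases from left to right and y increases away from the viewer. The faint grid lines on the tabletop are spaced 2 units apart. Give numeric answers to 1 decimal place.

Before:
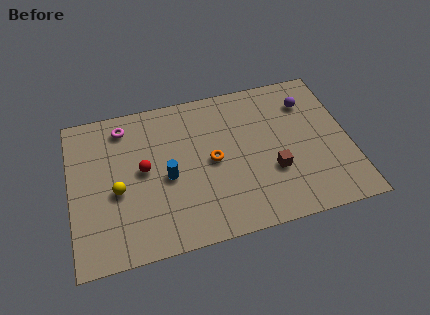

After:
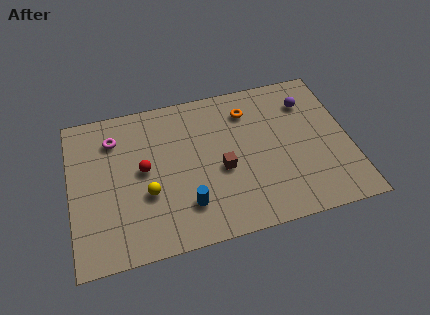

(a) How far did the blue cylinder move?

2.0

From (4.6, 3.9) to (5.4, 2.1), the blue cylinder covered √(0.8² + 1.8²) ≈ 2.0 units.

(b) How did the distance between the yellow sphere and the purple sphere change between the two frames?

-1.1

The distance was about 9.8 in the first image and 8.7 in the second, so they moved 1.1 units closer together.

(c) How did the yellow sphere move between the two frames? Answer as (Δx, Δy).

(1.4, -0.5)

From the two frames, the yellow sphere sits at roughly (2.2, 3.7) before and (3.6, 3.2) after.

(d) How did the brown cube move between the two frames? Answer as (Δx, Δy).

(-2.4, 0.7)

From the two frames, the brown cube sits at roughly (9.6, 3.0) before and (7.2, 3.7) after.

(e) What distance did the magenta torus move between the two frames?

0.8

The magenta torus moved from about (2.7, 7.3) to (2.2, 6.7), a distance of √(0.5² + 0.6²) ≈ 0.8.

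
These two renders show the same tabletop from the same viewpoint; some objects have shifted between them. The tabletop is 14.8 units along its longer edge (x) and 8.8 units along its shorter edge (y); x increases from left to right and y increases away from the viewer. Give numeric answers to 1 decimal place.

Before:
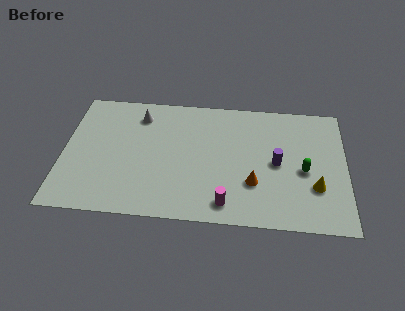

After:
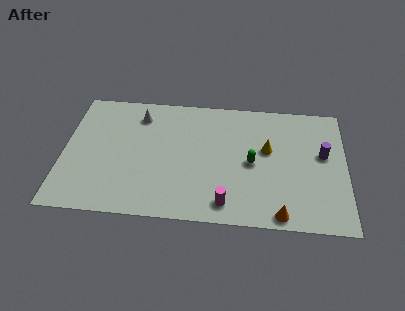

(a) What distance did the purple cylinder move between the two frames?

2.5

The purple cylinder moved from about (11.2, 4.3) to (13.6, 5.1), a distance of √(2.4² + 0.8²) ≈ 2.5.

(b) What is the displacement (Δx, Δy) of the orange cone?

(1.4, -2.0)

The orange cone started near (10.0, 2.8) and ended near (11.4, 0.8).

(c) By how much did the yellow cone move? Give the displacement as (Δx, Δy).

(-2.5, 2.4)

The yellow cone was at about (13.2, 2.8) and moved to about (10.7, 5.2).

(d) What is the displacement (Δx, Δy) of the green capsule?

(-2.7, 0.3)

The green capsule started near (12.6, 3.9) and ended near (9.9, 4.2).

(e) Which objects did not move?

the white cone and the magenta cylinder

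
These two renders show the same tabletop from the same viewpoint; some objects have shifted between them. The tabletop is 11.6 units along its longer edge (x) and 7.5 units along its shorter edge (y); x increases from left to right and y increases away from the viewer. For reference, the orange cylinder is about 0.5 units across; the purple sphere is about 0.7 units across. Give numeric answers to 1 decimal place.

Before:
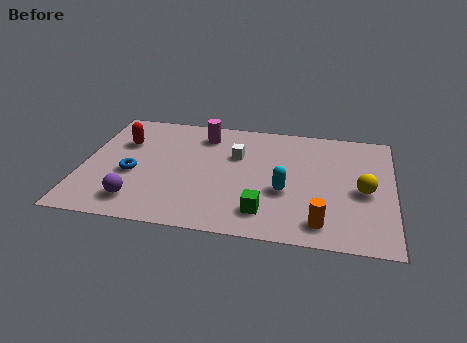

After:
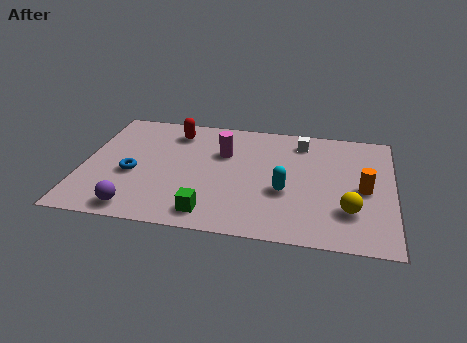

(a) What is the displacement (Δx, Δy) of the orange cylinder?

(1.5, 2.3)

The orange cylinder started near (9.0, 1.2) and ended near (10.5, 3.5).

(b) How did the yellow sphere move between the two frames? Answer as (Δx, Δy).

(-0.5, -1.3)

From the two frames, the yellow sphere sits at roughly (10.5, 3.4) before and (10.0, 2.1) after.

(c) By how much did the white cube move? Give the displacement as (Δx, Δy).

(2.4, 1.3)

The white cube was at about (5.7, 4.9) and moved to about (8.1, 6.2).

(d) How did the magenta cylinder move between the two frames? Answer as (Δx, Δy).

(0.8, -1.1)

From the two frames, the magenta cylinder sits at roughly (4.4, 6.1) before and (5.2, 5.0) after.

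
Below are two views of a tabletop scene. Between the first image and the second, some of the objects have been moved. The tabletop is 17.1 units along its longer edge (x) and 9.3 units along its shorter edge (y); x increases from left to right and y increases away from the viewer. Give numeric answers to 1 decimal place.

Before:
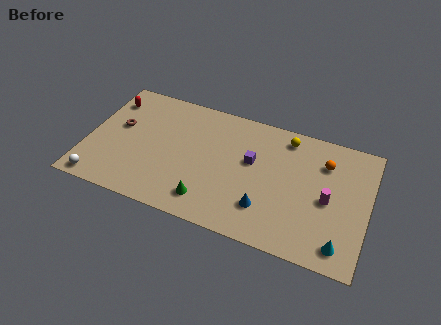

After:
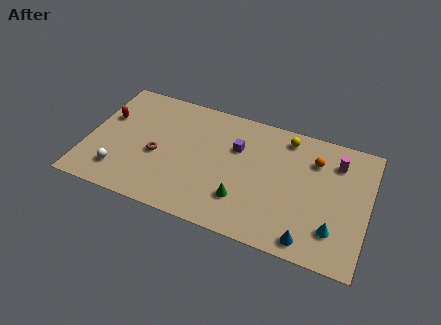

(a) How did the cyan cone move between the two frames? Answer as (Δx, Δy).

(-0.5, 0.9)

From the two frames, the cyan cone sits at roughly (15.7, 1.4) before and (15.2, 2.3) after.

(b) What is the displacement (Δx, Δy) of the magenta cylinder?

(0.3, 2.9)

The magenta cylinder started near (14.7, 4.3) and ended near (15.0, 7.2).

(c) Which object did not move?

the yellow sphere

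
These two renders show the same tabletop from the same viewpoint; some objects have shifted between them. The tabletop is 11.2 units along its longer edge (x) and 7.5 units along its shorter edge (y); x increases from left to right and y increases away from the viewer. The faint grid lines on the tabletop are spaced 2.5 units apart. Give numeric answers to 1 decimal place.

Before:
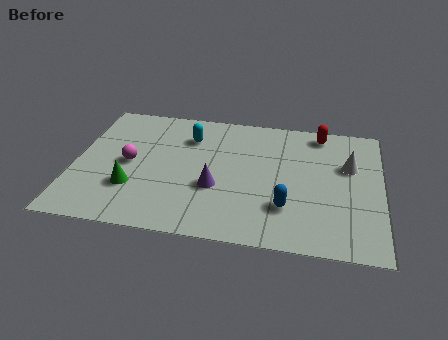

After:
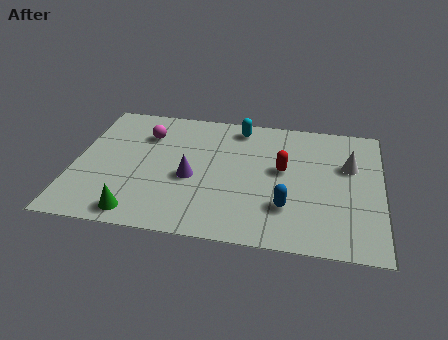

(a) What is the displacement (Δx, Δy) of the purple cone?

(-0.9, 0.4)

The purple cone was at about (5.2, 2.8) and moved to about (4.3, 3.2).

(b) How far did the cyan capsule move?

2.0

The cyan capsule moved from about (4.1, 5.6) to (5.9, 6.5), a distance of √(1.8² + 0.9²) ≈ 2.0.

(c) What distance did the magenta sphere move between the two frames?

1.9

The magenta sphere moved from about (2.0, 3.7) to (2.5, 5.5), a distance of √(0.5² + 1.8²) ≈ 1.9.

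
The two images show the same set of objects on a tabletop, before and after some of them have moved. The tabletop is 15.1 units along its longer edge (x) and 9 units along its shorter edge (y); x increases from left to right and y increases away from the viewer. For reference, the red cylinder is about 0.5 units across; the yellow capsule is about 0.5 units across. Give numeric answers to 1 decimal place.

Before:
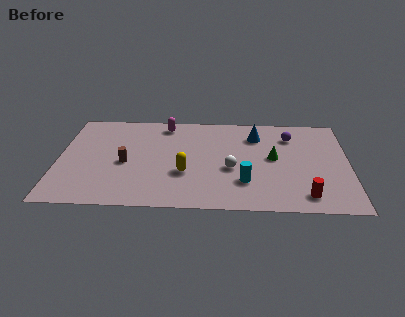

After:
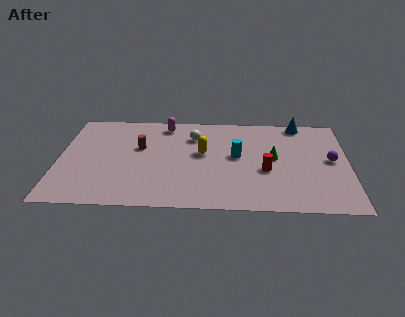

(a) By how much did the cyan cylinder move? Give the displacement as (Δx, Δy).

(-0.4, 2.4)

From the two frames, the cyan cylinder sits at roughly (9.7, 2.5) before and (9.3, 4.9) after.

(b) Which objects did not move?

the magenta capsule and the green cone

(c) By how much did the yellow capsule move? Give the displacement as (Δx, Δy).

(0.9, 1.9)

The yellow capsule was at about (6.6, 3.2) and moved to about (7.5, 5.1).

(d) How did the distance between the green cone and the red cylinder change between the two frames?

-2.5

They were about 3.8 units apart before and 1.3 after — 2.5 units closer together.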